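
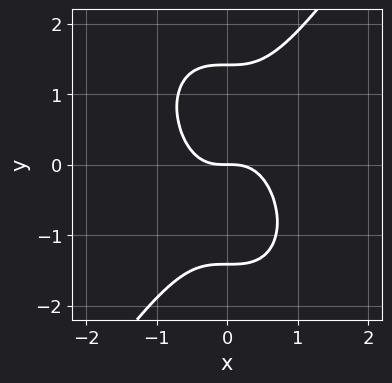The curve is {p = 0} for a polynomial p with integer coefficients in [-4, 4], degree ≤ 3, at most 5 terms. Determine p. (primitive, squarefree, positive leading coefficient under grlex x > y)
3*x^3 - y^3 + 2*y

(a) deg p = 3. The shape is more complex than any degree-2 curve.
(b) Reading off the gridlines: it crosses the y-axis at the gridline y = 0; it crosses the x-axis at the gridline x = 0.
(c) Solving for integer coefficients yields p as stated.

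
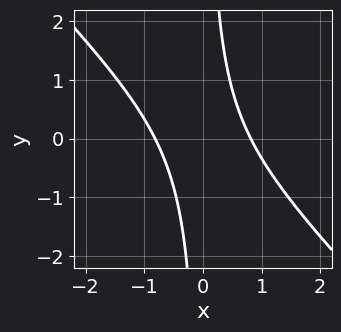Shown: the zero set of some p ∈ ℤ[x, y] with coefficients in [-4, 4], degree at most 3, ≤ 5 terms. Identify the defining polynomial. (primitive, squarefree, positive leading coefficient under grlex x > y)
3*x^2 + 3*x*y - 2

First, degree: no degree-1 curve has this shape, so deg p = 2.
Next, checking where it meets the axes: it misses every integer gridline on the y-axis.
Finally, matching integer coefficients to the picture gives p.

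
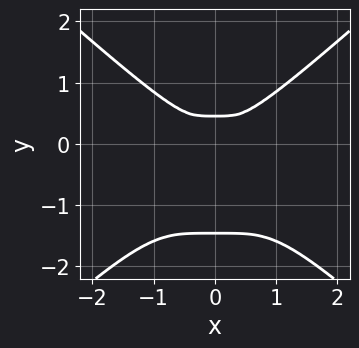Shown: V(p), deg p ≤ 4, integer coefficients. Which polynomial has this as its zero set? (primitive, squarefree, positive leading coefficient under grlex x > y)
2*x^4 - 3*y^4 - 3*y^3 + 2*y^2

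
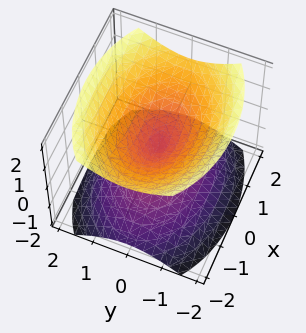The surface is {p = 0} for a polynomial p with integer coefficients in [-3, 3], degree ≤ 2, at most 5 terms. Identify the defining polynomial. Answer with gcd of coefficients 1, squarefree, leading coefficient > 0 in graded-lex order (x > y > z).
x^2 + 2*y^2 - 2*z^2

First, there are 2 components. Treating them together as one polynomial.
Then, degree: two nappes meeting at a single point; a quadric, so deg p = 2.
Next, symmetries: the y ↦ −y reflection is a symmetry, so y appears only in even powers; it's symmetric under x → −x, forcing even powers of x; the z ↦ −z reflection is a symmetry, so z appears only in even powers.
Next, reading off the gridlines: one z-axis crossing is at z = 0; it meets the x-axis at x = 0 (among the integer gridlines); it meets the y-axis at y = 0 (among the integer gridlines).
Finally, these observations pin down the coefficients.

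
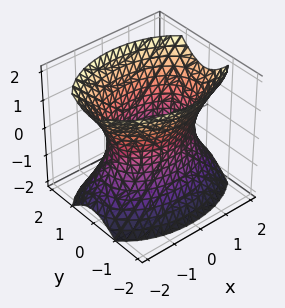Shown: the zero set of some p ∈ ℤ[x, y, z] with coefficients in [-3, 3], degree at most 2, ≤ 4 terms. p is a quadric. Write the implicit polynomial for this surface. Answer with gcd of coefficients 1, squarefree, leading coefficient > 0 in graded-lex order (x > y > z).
x^2 + 2*y^2 - z^2 - 2

First, the degree is 2 — an hourglass — one-sheet hyperboloid; a quadric.
Next, symmetries: mirror symmetry y ↦ −y ⇒ only even powers of y; it's symmetric under x → −x, forcing even powers of x; the z ↦ −z reflection is a symmetry, so z appears only in even powers.
Next, reading off the gridlines: it misses every integer gridline on the z-axis; among the integer gridlines, it crosses the y-axis at y ∈ {-1, 1}.
Finally, fitting integer coefficients to these (and the overall shape) gives p.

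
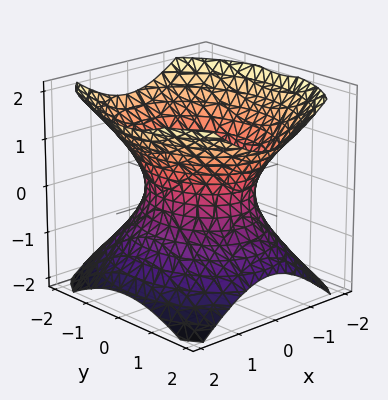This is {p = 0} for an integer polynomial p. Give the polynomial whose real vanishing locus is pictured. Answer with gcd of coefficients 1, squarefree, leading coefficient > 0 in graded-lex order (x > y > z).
3*x^2 + 2*y^2 - 3*z^2 - 3

First, deg p = 2. One connected sheet with a waist; a quadric.
Next, symmetries: it's symmetric under x → −x, forcing even powers of x; mirror symmetry y ↦ −y ⇒ only even powers of y; mirror symmetry z ↦ −z ⇒ only even powers of z.
Next, against the integer gridlines: the surface avoids every integer z-axis point in the box; among the integer gridlines, it crosses the x-axis at x ∈ {-1, 1}.
Finally, putting this together gives p.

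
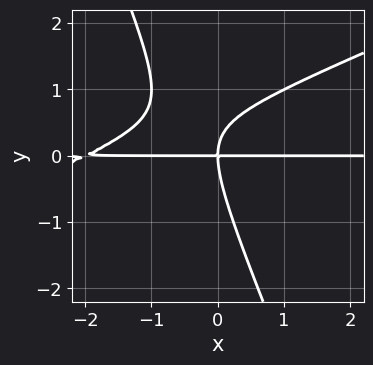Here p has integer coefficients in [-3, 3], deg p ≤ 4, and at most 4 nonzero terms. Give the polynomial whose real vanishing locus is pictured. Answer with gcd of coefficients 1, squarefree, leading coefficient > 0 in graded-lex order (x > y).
x^2*y - 2*x*y^2 - y^3 + 2*x*y

First, deg p = 3.
Next, against the integer gridlines: it meets the y-axis at y = 0 (among the integer gridlines); the visible x-axis segment lies entirely on the curve.
Finally, matching integer coefficients to the picture gives p.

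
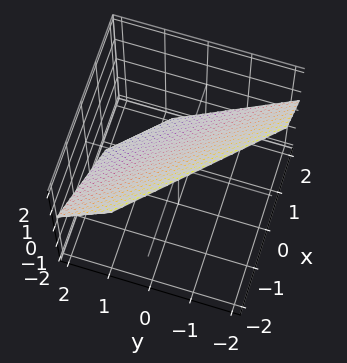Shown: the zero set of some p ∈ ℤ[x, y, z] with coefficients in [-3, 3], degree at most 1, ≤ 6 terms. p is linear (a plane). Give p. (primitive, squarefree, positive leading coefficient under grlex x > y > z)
3*x + 3*y + 3*z - 2

(a) The degree is 1 — every cross-section is a straight line — this is a plane.
(b) Solving for integer coefficients yields p as stated.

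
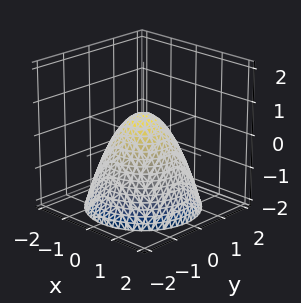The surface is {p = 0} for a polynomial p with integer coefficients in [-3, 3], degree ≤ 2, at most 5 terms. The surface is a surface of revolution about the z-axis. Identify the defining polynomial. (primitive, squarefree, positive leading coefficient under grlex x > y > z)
The degree is 2 — no degree-1 surface has this shape.
By symmetry, the z-axis is an axis of rotation, so x and y enter only as x² + y².
From the axis intercepts and sections: a circular section at z = 0 has radius between 0 and 1.
Together with the visible shape, these determine p as stated.

3*x^2 + 3*y^2 + 3*z - 2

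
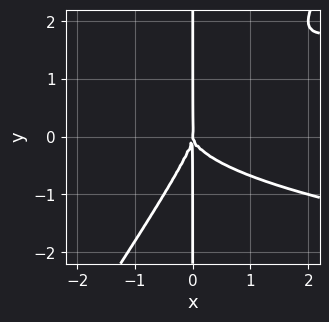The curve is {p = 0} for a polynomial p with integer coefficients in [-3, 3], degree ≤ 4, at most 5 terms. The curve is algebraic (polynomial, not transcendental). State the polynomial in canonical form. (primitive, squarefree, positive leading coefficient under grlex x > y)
First, the degree is 4 — no degree-3 curve has this shape.
Next, observable constraints: the visible y-axis segment lies entirely on the curve; it crosses the x-axis at the gridline x = 0.
Finally, matching integer coefficients to the picture gives p.

3*x^2*y^2 - 2*x*y^3 - 2*x^3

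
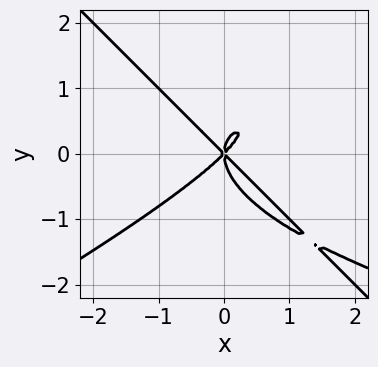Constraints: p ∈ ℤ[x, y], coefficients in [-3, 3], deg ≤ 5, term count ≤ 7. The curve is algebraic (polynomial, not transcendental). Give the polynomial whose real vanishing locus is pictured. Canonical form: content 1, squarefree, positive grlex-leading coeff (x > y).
x^2*y^2 - x*y^3 - 2*y^4 - 2*x^3 + 2*x*y^2

First, deg p = 4. No degree-3 curve has this shape.
Next, against the integer gridlines: it meets the x-axis at x = 0 (among the integer gridlines); it meets the y-axis at y = 0 (among the integer gridlines).
Finally, the integer polynomial consistent with all of this is the stated p.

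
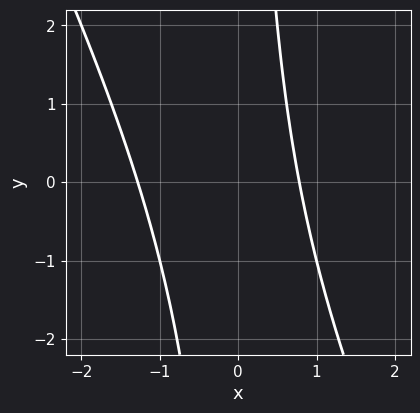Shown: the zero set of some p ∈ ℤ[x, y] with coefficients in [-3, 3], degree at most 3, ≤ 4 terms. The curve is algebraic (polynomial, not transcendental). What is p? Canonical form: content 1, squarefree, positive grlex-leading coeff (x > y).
First, degree: no degree-1 curve has this shape, so deg p = 2.
Then, observable constraints: the curve avoids every integer y-axis point in the box.
Finally, these observations pin down the coefficients.

2*x^2 + x*y + x - 2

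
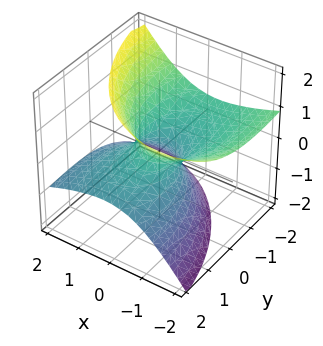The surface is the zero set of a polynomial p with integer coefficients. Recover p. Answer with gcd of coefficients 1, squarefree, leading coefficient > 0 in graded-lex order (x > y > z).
2*x^2 + 3*x*z + y^2 + 3*y*z - 3*z^2 - 1

Degree: a generic line meets the surface in up to 2 points, so deg p = 2.
Against the integer gridlines: it misses every integer gridline on the z-axis; the y-axis gridline crossings are at y ∈ {-1, 1}.
Together with the visible shape, these determine p as stated.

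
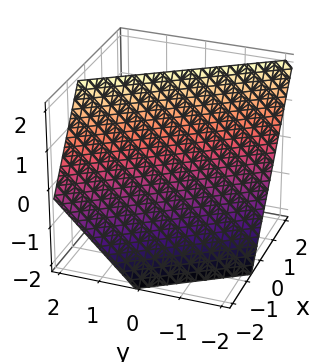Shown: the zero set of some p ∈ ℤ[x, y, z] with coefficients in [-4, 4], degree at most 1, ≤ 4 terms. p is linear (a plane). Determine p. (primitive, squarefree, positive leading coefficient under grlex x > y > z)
(a) deg p = 1. Every cross-section is a straight line — this is a plane.
(b) Reading off the gridlines: it crosses the z-axis at the gridline z = 1; it crosses the y-axis at the gridline y = -1.
(c) Matching integer coefficients to the picture gives p.

3*x + 2*y - 2*z + 2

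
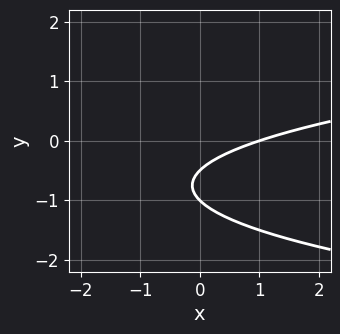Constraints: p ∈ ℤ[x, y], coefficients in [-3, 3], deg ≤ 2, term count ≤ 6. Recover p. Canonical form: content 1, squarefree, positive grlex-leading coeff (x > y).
2*y^2 - x + 3*y + 1

First, the degree is 2 — the shape is more complex than any degree-1 curve.
Next, reading off the gridlines: it crosses the y-axis at the gridline y = -1; it meets the x-axis at x = 1 (among the integer gridlines).
Finally, matching integer coefficients to the picture gives p.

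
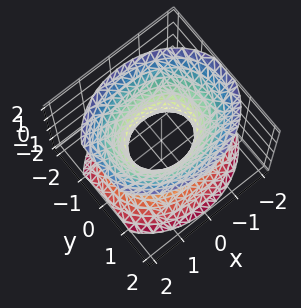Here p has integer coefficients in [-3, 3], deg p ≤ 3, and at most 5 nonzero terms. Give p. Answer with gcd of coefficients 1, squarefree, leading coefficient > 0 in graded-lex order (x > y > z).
First, deg p = 2. An hourglass — one-sheet hyperboloid; a quadric.
Then, symmetries: it's symmetric under z → −z, forcing even powers of z; mirror symmetry y ↦ −y ⇒ only even powers of y; mirror symmetry x ↦ −x ⇒ only even powers of x.
Then, against the integer gridlines: it misses every integer gridline on the z-axis; the x-axis gridline crossings are at x ∈ {-1, 1}.
Finally, solving for integer coefficients yields p as stated.

2*x^2 + 3*y^2 - 2*z^2 - 2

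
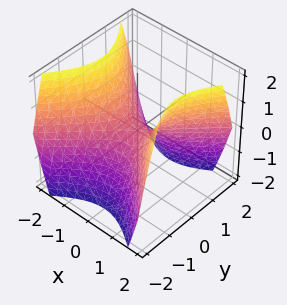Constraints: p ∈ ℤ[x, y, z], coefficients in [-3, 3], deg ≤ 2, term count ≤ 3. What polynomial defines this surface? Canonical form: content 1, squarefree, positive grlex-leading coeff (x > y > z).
The degree is 2 — a hyperbolic paraboloid; a quadric.
Symmetries: the x ↦ −x reflection is a symmetry, so x appears only in even powers; mirror symmetry y ↦ −y ⇒ only even powers of y.
Checking where it meets the axes: it meets the y-axis at y = 0 (among the integer gridlines); one x-axis crossing is at x = 0.
Matching integer coefficients to the picture gives p.

x^2 - y^2 - z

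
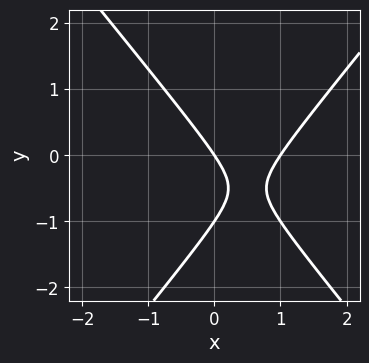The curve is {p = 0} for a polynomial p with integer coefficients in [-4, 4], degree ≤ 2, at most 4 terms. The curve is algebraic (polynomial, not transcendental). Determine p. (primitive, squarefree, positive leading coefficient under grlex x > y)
First, deg p = 2. The shape is more complex than any degree-1 curve.
Next, against the integer gridlines: among the integer gridlines, it crosses the x-axis at x ∈ {0, 1}; the y-axis gridline crossings are at y ∈ {-1, 0}.
Finally, solving for integer coefficients yields p as stated.

3*x^2 - 2*y^2 - 3*x - 2*y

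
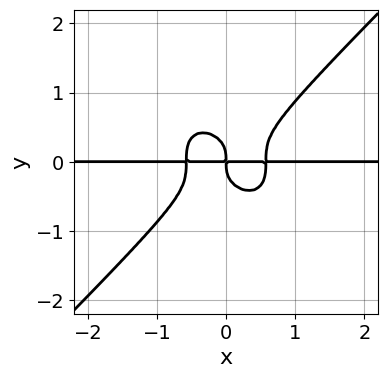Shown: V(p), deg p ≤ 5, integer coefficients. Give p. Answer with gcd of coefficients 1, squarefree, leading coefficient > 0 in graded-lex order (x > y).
deg p = 4.
Checking where it meets the axes: the visible x-axis segment lies entirely on the curve.
Putting this together gives p.

3*x^3*y - 3*y^4 - x*y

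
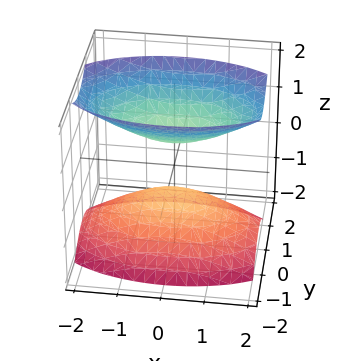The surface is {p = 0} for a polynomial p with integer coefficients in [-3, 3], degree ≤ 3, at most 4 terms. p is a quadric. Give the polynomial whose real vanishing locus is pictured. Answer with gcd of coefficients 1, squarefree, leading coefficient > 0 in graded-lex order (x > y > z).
x^2 + 3*y^2 - 2*z^2 + 1

1. There are 2 components.
2. The degree is 2 — two separate bowl-shaped sheets opening away from each other; a quadric.
3. Symmetries: it's symmetric under y → −y, forcing even powers of y; the z ↦ −z reflection is a symmetry, so z appears only in even powers; the x ↦ −x reflection is a symmetry, so x appears only in even powers.
4. From the visible intercepts: no x-intercept at any integer in the box; no y-intercept at any integer in the box.
5. The integer polynomial consistent with all of this is the stated p.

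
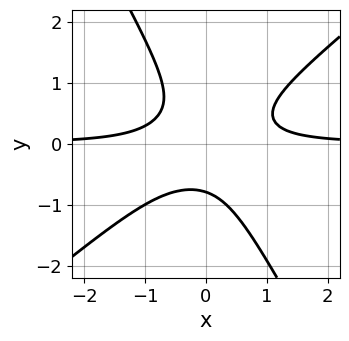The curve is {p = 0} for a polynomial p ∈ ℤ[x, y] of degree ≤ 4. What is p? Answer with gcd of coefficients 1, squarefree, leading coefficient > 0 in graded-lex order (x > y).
First, degree: the shape is more complex than any degree-2 curve, so deg p = 3.
Next, checking where it meets the axes: it misses every integer gridline on the x-axis.
Finally, assembling these constraints gives the stated polynomial.

3*x^2*y - 2*x*y^2 - 2*y^3 - 1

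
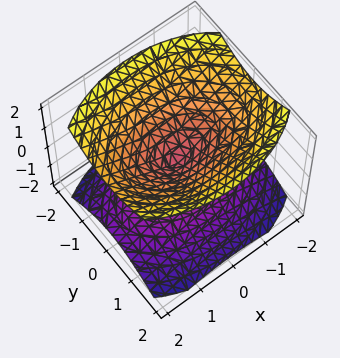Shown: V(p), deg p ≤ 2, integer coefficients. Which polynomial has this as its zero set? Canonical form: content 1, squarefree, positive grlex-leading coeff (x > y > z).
x^2 + 2*y^2 - 2*z^2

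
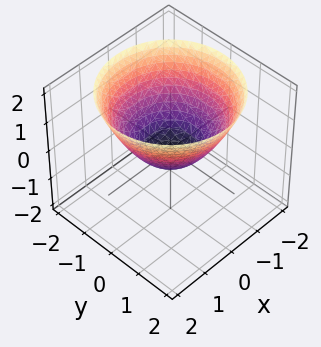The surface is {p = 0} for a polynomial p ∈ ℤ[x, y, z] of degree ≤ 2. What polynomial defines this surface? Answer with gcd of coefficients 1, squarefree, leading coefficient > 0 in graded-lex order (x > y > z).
1. Degree: the shape is more complex than any degree-1 surface, so deg p = 2.
2. Symmetries: rotational symmetry about the z-axis ⇒ p depends on x, y only through x² + y².
3. From the axis intercepts and sections: a circular section at z = 1 has radius between 1 and 2.
4. Matching integer coefficients to the picture gives p.

2*x^2 + 2*y^2 - 3*z - 1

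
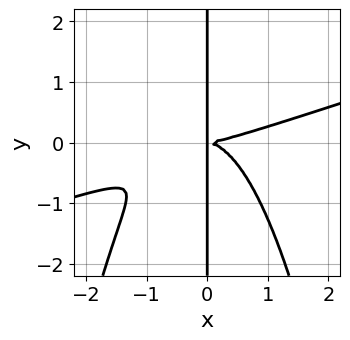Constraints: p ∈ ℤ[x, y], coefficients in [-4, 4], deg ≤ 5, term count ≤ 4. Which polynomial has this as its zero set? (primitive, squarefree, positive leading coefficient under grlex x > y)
x^4 - 3*x^3*y - 3*x*y^2

First, deg p = 4. A generic line meets the curve in up to 4 points.
Next, from the visible intercepts: the visible y-axis segment lies entirely on the curve.
Finally, fitting integer coefficients to these (and the overall shape) gives p.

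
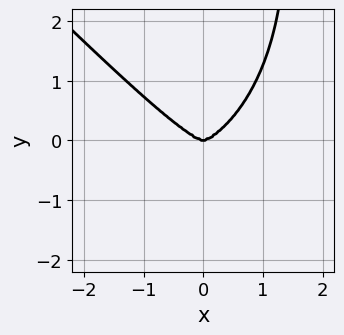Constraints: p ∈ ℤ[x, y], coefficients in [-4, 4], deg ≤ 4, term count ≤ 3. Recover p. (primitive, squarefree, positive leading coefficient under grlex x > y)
(a) The degree is 4 — no degree-3 curve has this shape.
(b) Checking where it meets the axes: one x-axis crossing is at x = 0; one y-axis crossing is at y = 0.
(c) The integer polynomial consistent with all of this is the stated p.

2*x^4 + 2*x*y^3 - 3*y^3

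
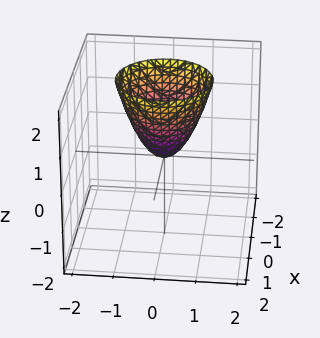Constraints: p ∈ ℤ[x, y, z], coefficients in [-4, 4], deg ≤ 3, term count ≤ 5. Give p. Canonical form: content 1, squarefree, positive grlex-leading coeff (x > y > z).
deg p = 2.
Symmetries: every cross-section ⟂ z is a circle, so x, y appear only via x² + y².
From the visible intercepts: it meets the x-axis at x = 0 (among the integer gridlines); a circular section at z = 1 has radius between 0 and 1; it crosses the y-axis at the gridline y = 0; one z-axis crossing is at z = 0.
Matching integer coefficients to the picture gives p.

3*x^2 + 3*y^2 - 2*z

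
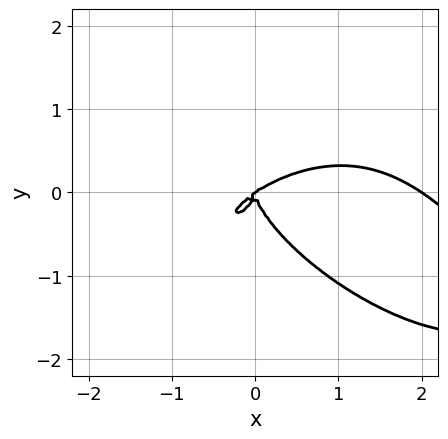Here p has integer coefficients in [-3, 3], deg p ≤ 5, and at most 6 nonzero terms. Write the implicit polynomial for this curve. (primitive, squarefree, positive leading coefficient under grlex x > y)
x^4 + 3*y^4 - 2*x^3 + 3*x^2*y

1. The degree is 4 — no degree-3 curve has this shape.
2. From the axis intercepts and sections: one y-axis crossing is at y = 0; among the integer gridlines, it crosses the x-axis at x ∈ {0, 2}.
3. Putting this together gives p.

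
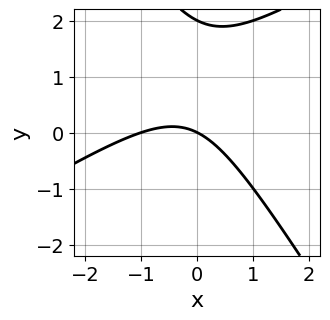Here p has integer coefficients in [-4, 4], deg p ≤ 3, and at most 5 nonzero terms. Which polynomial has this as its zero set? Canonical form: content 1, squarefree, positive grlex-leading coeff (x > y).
x^2 - x*y - y^2 + x + 2*y

1. deg p = 2. No degree-1 curve has this shape.
2. Reading off the gridlines: among the integer gridlines, it crosses the y-axis at y ∈ {0, 2}; among the integer gridlines, it crosses the x-axis at x ∈ {-1, 0}.
3. The integer polynomial consistent with all of this is the stated p.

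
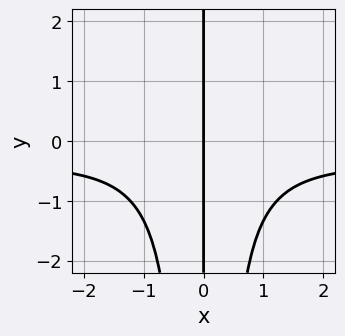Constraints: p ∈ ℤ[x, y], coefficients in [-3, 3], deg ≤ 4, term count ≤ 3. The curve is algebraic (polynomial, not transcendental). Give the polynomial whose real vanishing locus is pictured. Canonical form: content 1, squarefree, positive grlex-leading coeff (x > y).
3*x^3*y + x^3 + 3*x

(a) Degree: a generic line meets the curve in up to 4 points, so deg p = 4.
(b) From the axis intercepts and sections: one x-axis crossing is at x = 0; the visible y-axis segment lies entirely on the curve.
(c) Assembling these constraints gives the stated polynomial.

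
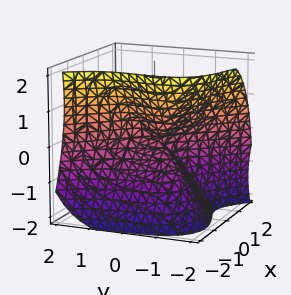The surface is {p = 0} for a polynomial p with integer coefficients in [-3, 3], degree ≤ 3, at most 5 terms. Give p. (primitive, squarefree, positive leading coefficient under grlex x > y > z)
3*x^3 + 2*y^3 + 3*x*z - y*z + 3*z^2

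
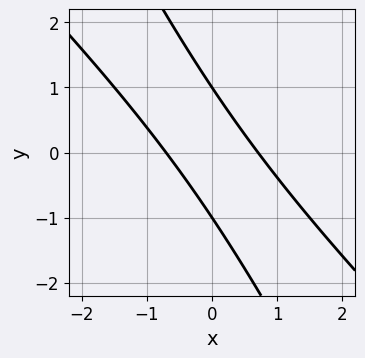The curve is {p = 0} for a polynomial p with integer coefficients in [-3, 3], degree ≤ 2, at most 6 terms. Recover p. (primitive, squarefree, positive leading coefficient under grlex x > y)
2*x^2 + 3*x*y + y^2 - 1

First, the degree is 2 — no degree-1 curve has this shape.
Next, reading off the gridlines: the y-axis gridline crossings are at y ∈ {-1, 1}.
Finally, together with the visible shape, these determine p as stated.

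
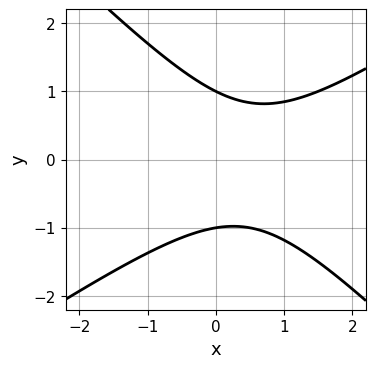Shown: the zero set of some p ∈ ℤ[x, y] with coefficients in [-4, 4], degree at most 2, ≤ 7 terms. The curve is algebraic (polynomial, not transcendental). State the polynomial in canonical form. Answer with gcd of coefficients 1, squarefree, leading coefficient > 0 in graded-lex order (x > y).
2*x^2 - x*y - 3*y^2 - 2*x + 3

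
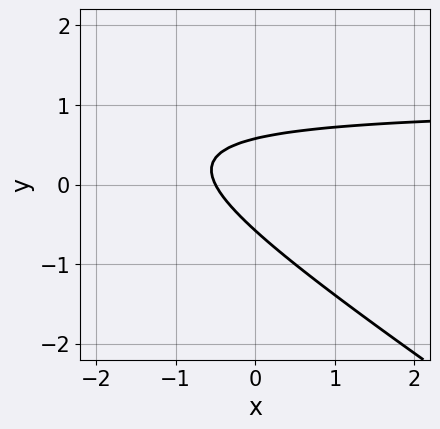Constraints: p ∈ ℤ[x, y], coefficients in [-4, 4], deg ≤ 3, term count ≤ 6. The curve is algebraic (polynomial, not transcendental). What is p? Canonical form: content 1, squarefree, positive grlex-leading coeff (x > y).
2*x*y + 3*y^2 - 2*x - 1

1. deg p = 2. A generic line meets the curve in up to 2 points.
2. Putting this together gives p.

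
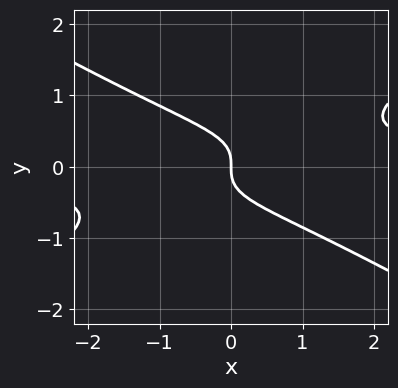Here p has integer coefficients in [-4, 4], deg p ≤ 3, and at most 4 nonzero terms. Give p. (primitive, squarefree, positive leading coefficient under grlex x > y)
1. Degree: the shape is more complex than any degree-2 curve, so deg p = 3.
2. From the visible intercepts: it meets the x-axis at x = 0 (among the integer gridlines); it crosses the y-axis at the gridline y = 0.
3. These observations pin down the coefficients.

x^2*y - 3*y^3 - x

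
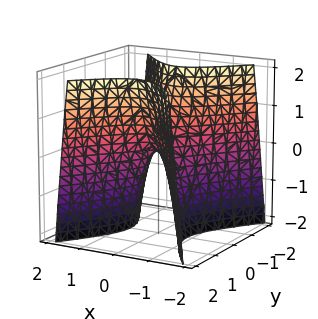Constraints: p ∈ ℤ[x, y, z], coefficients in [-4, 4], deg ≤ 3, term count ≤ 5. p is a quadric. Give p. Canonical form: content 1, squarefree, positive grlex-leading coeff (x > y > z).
Degree: a hyperbolic paraboloid; a quadric, so deg p = 2.
Symmetries: the y ↦ −y reflection is a symmetry, so y appears only in even powers; mirror symmetry x ↦ −x ⇒ only even powers of x.
Against the integer gridlines: one x-axis crossing is at x = 0; it crosses the y-axis at the gridline y = 0.
The integer polynomial consistent with all of this is the stated p.

3*x^2 - 2*y^2 + z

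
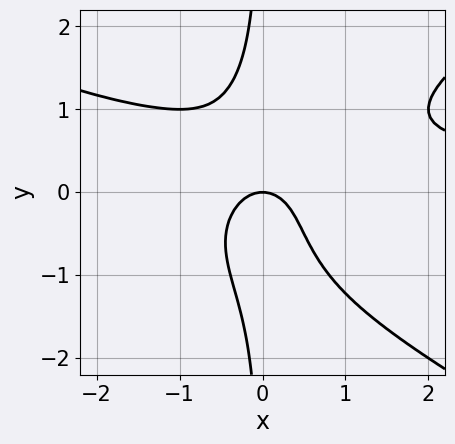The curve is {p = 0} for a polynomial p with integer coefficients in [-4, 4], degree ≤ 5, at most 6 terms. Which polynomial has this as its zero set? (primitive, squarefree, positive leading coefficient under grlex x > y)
First, degree: a generic line meets the curve in up to 4 points, so deg p = 4.
Next, from the visible intercepts: one x-axis crossing is at x = 0; it meets the y-axis at y = 0 (among the integer gridlines).
Finally, the integer polynomial consistent with all of this is the stated p.

x^3*y - 3*x*y^3 + 3*x^2*y - 3*x^2 - 2*y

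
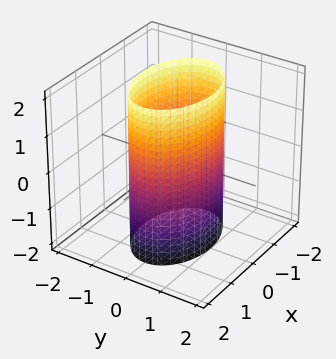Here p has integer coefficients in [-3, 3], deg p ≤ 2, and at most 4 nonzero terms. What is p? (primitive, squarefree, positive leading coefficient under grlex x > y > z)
Degree: constant cross-section along one axis; a quadric, so deg p = 2.
Symmetries: the y ↦ −y reflection is a symmetry, so y appears only in even powers; the z ↦ −z reflection is a symmetry, so z appears only in even powers; it's symmetric under x → −x, forcing even powers of x.
From the visible intercepts: the y-axis gridline crossings are at y ∈ {-1, 1}; it misses every integer gridline on the z-axis.
Assembling these constraints gives the stated polynomial.

x^2 + 2*y^2 - 2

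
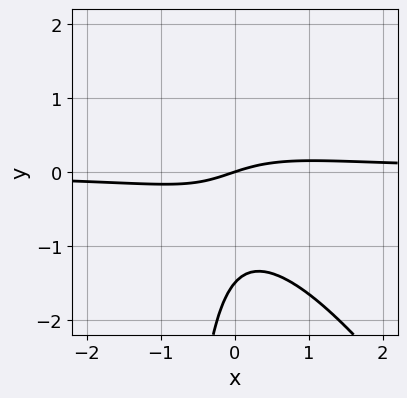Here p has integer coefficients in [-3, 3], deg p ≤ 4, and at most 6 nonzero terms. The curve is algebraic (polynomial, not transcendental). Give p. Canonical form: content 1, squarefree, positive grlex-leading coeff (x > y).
(a) The degree is 3 — a generic line meets the curve in up to 3 points.
(b) Checking where it meets the axes: it meets the x-axis at x = 0 (among the integer gridlines); one y-axis crossing is at y = 0.
(c) Matching integer coefficients to the picture gives p.

3*x^2*y + 2*x*y^2 + 2*y^2 - x + 3*y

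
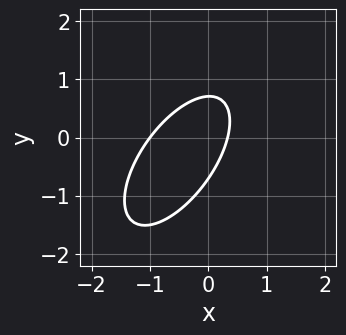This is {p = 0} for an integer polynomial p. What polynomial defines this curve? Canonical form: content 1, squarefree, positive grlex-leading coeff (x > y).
1. deg p = 2.
2. From the visible intercepts: it crosses the x-axis at the gridline x = -1.
3. Assembling these constraints gives the stated polynomial.

3*x^2 - 3*x*y + 2*y^2 + 2*x - 1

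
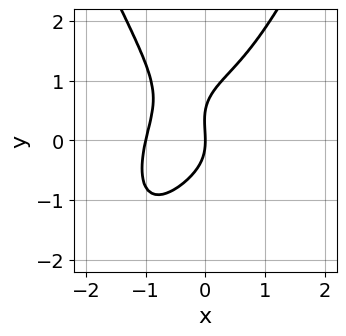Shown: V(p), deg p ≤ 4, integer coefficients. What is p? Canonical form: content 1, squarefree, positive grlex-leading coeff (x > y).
3*x^4 + 2*x^2*y - 2*y^3 + y^2 + 3*x

(a) The degree is 4 — the shape is more complex than any degree-3 curve.
(b) From the axis intercepts and sections: among the integer gridlines, it crosses the x-axis at x ∈ {-1, 0}; one y-axis crossing is at y = 0.
(c) Together with the visible shape, these determine p as stated.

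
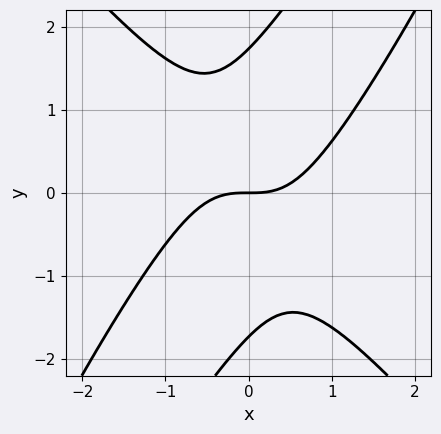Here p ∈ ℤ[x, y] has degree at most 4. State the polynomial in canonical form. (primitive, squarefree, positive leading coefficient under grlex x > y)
3*x^3 - x^2*y - 2*x*y^2 + y^3 - 3*y

First, deg p = 3. A generic line meets the curve in up to 3 points.
Next, reading off the gridlines: it crosses the y-axis at the gridline y = 0; it crosses the x-axis at the gridline x = 0.
Finally, solving for integer coefficients yields p as stated.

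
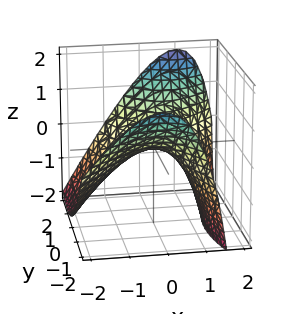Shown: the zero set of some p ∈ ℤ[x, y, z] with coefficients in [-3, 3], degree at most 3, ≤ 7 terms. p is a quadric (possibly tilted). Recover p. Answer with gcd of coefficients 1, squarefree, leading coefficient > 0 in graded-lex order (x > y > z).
Degree: a generic line meets the surface in up to 2 points, so deg p = 2.
From the visible intercepts: it crosses the y-axis at the gridline y = 0; it meets the x-axis at x = 0 (among the integer gridlines); one z-axis crossing is at z = 0.
Putting this together gives p.

2*x^2 - x*y - x*z - y^2 + 3*z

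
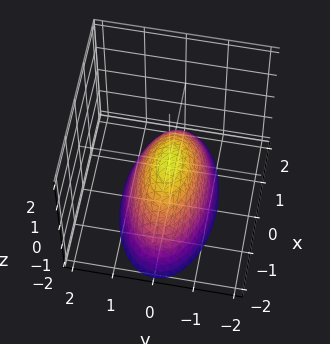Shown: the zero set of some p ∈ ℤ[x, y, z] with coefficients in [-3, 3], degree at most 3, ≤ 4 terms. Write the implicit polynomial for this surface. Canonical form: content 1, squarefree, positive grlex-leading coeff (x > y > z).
x^2 + 3*y^2 + 2*z

First, deg p = 2. A single bowl opening along one axis; a quadric.
Then, symmetries: mirror symmetry x ↦ −x ⇒ only even powers of x; the y ↦ −y reflection is a symmetry, so y appears only in even powers.
Then, checking where it meets the axes: it crosses the z-axis at the gridline z = 0; it meets the y-axis at y = 0 (among the integer gridlines).
Finally, assembling these constraints gives the stated polynomial.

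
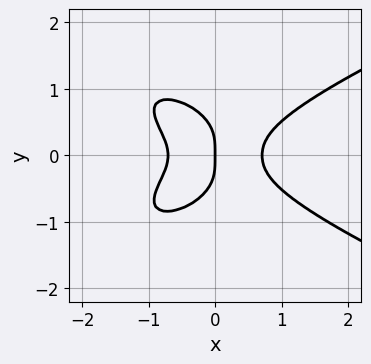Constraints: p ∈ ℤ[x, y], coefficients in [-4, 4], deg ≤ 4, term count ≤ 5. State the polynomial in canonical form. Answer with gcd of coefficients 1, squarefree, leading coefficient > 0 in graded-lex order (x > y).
The degree is 4 — a generic line meets the curve in up to 4 points.
Symmetries: it's symmetric under y → −y, forcing even powers of y.
Observable constraints: it crosses the x-axis at the gridline x = 0; it meets the y-axis at y = 0 (among the integer gridlines).
These observations pin down the coefficients.

3*y^4 - 2*x^3 + 3*x*y^2 + x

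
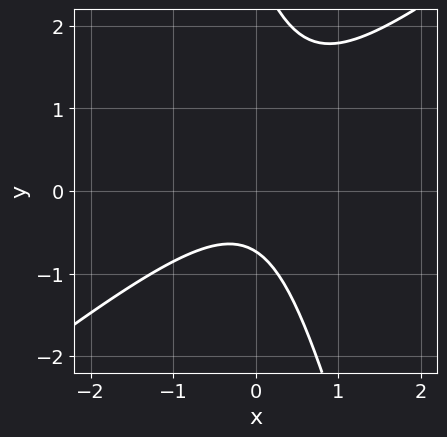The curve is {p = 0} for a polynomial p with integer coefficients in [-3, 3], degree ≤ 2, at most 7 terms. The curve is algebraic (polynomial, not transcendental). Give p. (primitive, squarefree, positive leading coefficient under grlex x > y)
1. The degree is 2 — a generic line meets the curve in up to 2 points.
2. From the axis intercepts and sections: it misses every integer gridline on the x-axis.
3. These observations pin down the coefficients.

3*x^2 - 3*x*y - y^2 + 2*y + 2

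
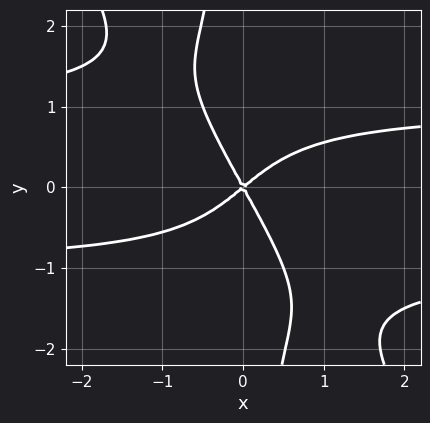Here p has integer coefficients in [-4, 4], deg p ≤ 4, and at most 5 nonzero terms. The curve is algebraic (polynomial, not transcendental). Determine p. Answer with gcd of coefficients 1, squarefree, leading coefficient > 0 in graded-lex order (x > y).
3*x^2*y^2 + 2*x*y^3 - 3*x^2 + 2*x*y + 2*y^2

The degree is 4 — no degree-3 curve has this shape.
Observable constraints: one y-axis crossing is at y = 0; it meets the x-axis at x = 0 (among the integer gridlines).
Solving for integer coefficients yields p as stated.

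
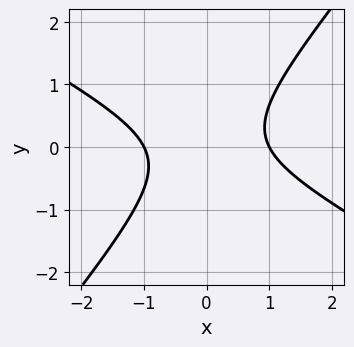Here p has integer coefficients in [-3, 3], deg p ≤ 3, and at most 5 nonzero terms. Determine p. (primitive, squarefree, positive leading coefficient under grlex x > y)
First, deg p = 2.
Next, from the visible intercepts: no y-intercept at any integer in the box; among the integer gridlines, it crosses the x-axis at x ∈ {-1, 1}.
Finally, assembling these constraints gives the stated polynomial.

2*x^2 + 2*x*y - 3*y^2 - 2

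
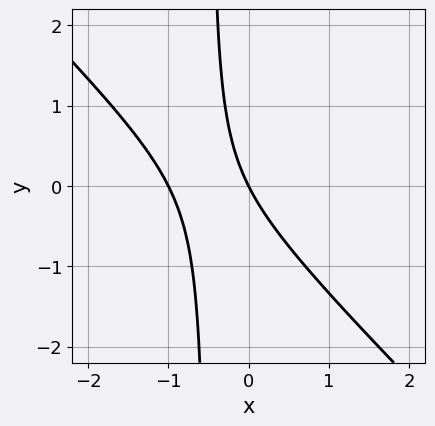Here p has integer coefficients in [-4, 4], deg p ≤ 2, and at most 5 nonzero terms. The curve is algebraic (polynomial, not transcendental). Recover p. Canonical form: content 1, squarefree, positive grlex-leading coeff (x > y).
2*x^2 + 2*x*y + 2*x + y

Degree: no degree-1 curve has this shape, so deg p = 2.
Reading off the gridlines: it crosses the y-axis at the gridline y = 0; the x-axis gridline crossings are at x ∈ {-1, 0}.
Assembling these constraints gives the stated polynomial.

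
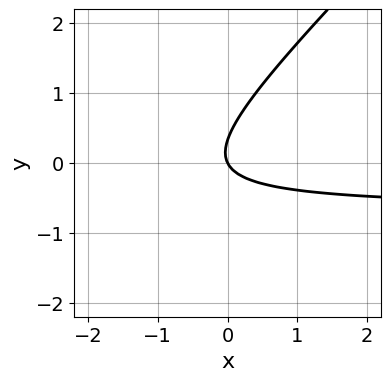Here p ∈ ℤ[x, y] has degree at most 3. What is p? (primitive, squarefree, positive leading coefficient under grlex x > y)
Degree: a generic line meets the curve in up to 2 points, so deg p = 2.
From the axis intercepts and sections: it crosses the x-axis at the gridline x = 0; it meets the y-axis at y = 0 (among the integer gridlines).
Together with the visible shape, these determine p as stated.

3*x*y - 3*y^2 + 2*x + y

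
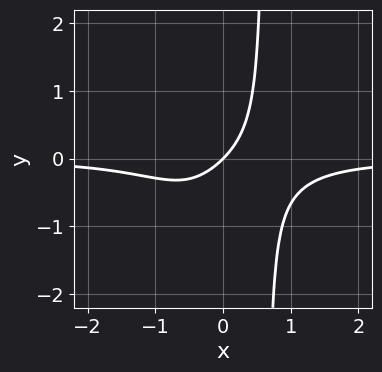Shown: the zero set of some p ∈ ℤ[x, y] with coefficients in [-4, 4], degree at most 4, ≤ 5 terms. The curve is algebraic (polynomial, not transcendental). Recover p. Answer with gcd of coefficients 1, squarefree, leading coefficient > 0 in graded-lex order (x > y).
3*x^3*y + 2*x*y + 2*x - 2*y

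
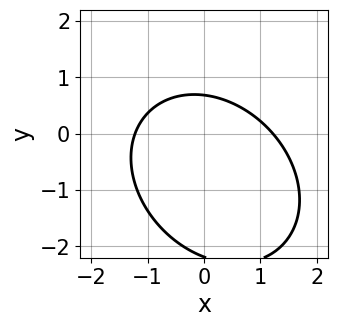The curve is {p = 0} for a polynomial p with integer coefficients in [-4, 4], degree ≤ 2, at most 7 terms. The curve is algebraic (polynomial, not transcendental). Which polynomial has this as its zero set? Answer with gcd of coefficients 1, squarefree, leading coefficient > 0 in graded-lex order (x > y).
1. deg p = 2. A generic line meets the curve in up to 2 points.
2. Matching integer coefficients to the picture gives p.

2*x^2 + x*y + 2*y^2 + 3*y - 3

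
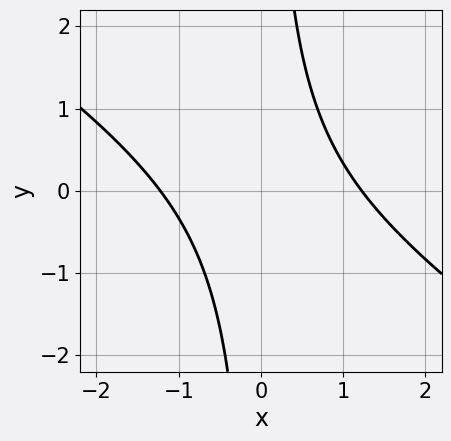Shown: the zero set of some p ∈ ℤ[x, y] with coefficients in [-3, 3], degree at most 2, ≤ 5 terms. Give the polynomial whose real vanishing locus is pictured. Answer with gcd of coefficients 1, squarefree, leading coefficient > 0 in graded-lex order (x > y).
2*x^2 + 3*x*y - 3

1. The degree is 2 — the shape is more complex than any degree-1 curve.
2. Reading off the gridlines: the curve avoids every integer y-axis point in the box.
3. The integer polynomial consistent with all of this is the stated p.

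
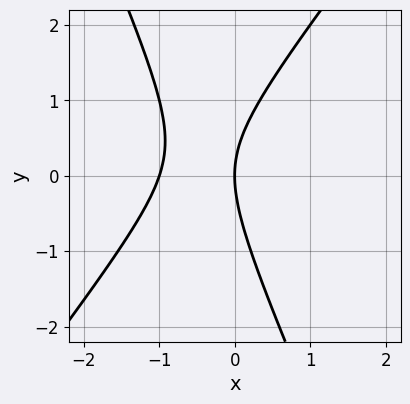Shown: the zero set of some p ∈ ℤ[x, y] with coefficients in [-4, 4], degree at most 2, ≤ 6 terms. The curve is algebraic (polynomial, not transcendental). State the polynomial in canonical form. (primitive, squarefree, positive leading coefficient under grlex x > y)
3*x^2 - x*y - y^2 + 3*x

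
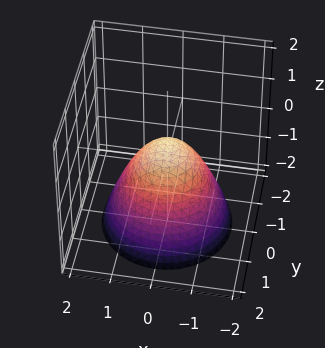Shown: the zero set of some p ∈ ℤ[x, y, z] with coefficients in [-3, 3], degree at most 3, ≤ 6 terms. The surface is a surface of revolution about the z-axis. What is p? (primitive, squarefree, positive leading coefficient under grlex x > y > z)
1. deg p = 2.
2. Symmetry: every cross-section ⟂ z is a circle, so x, y appear only via x² + y².
3. Reading off the gridlines: a circular section at z = -2 has radius between 1 and 2.
4. Together with the visible shape, these determine p as stated.

2*x^2 + 2*y^2 + 2*z - 1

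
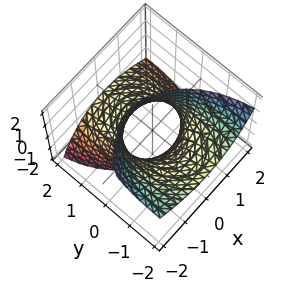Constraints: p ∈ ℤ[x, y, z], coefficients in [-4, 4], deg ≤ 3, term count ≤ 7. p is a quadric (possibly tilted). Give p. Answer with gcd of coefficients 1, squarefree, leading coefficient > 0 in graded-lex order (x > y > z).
2*x^2 + x*z + y^2 + 3*y*z - 2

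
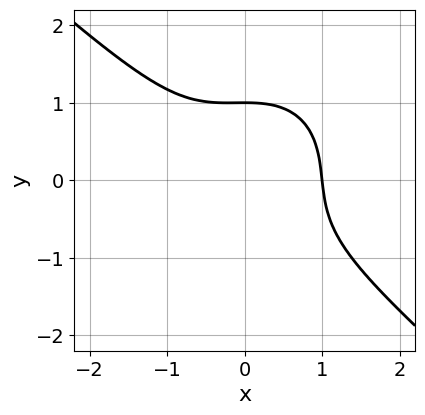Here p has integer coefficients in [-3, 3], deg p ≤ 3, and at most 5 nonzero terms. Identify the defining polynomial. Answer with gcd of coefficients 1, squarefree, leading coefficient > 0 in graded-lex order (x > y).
3*x^3 + x^2*y + 3*y^3 - 3

First, the degree is 3 — no degree-2 curve has this shape.
Then, from the visible intercepts: one x-axis crossing is at x = 1; it meets the y-axis at y = 1 (among the integer gridlines).
Finally, matching integer coefficients to the picture gives p.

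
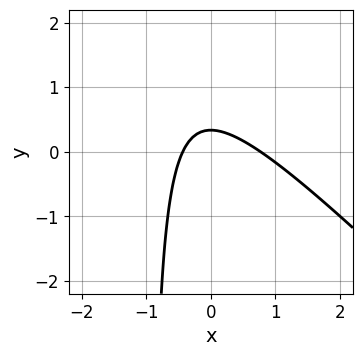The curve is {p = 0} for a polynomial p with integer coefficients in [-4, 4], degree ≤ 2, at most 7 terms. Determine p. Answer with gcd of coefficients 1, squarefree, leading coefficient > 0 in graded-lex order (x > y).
3*x^2 + 3*x*y - x + 3*y - 1

Degree: a generic line meets the curve in up to 2 points, so deg p = 2.
The integer polynomial consistent with all of this is the stated p.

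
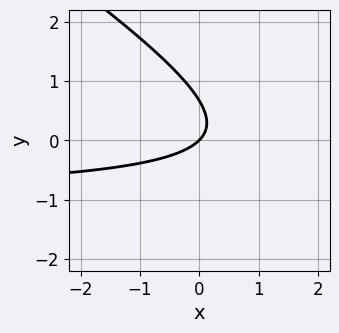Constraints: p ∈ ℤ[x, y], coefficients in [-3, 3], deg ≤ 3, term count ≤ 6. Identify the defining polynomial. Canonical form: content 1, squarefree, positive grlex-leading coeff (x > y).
2*x*y + 3*y^2 + 2*x - 2*y

(a) deg p = 2.
(b) From the axis intercepts and sections: it crosses the y-axis at the gridline y = 0; it meets the x-axis at x = 0 (among the integer gridlines).
(c) Putting this together gives p.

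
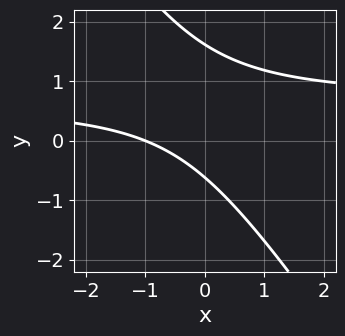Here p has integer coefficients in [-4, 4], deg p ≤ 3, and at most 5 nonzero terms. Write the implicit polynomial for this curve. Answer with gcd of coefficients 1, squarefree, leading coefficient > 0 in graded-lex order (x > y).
(a) deg p = 2. No degree-1 curve has this shape.
(b) From the axis intercepts and sections: it meets the x-axis at x = -1 (among the integer gridlines).
(c) Solving for integer coefficients yields p as stated.

3*x*y + 2*y^2 - 2*x - 2*y - 2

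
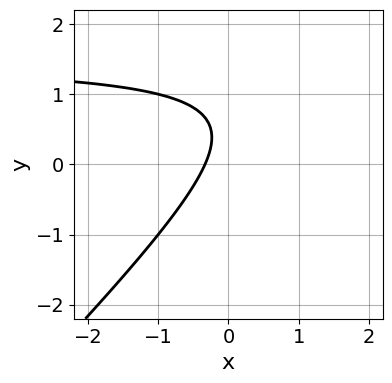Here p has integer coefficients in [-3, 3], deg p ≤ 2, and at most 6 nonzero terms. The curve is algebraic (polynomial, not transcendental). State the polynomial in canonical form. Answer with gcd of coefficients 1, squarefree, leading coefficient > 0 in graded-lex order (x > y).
The degree is 2 — no degree-1 curve has this shape.
From the axis intercepts and sections: it misses every integer gridline on the y-axis.
Matching integer coefficients to the picture gives p.

2*x*y - 2*y^2 - 3*x + 2*y - 1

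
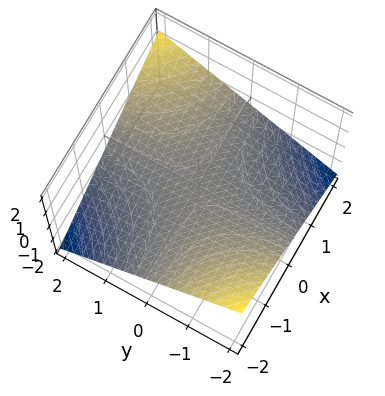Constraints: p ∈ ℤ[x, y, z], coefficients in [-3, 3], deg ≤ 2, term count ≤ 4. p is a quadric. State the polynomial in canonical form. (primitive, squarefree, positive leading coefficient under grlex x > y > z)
Degree: a hyperbolic paraboloid; a quadric, so deg p = 2.
From the visible intercepts: every point of the x-axis in the box is on the surface; every point of the y-axis in the box is on the surface.
Matching integer coefficients to the picture gives p.

x*y - 3*z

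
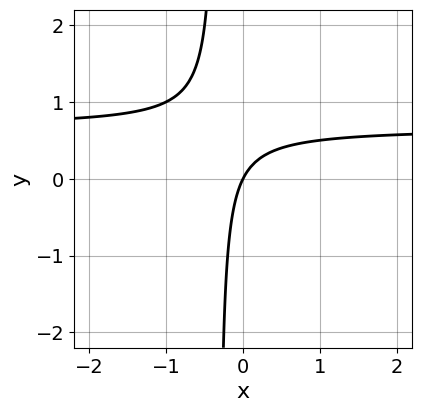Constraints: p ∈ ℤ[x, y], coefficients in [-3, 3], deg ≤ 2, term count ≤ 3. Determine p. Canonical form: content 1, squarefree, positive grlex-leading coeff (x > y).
First, the degree is 2 — no degree-1 curve has this shape.
Then, from the visible intercepts: it crosses the x-axis at the gridline x = 0; it meets the y-axis at y = 0 (among the integer gridlines).
Finally, fitting integer coefficients to these (and the overall shape) gives p.

3*x*y - 2*x + y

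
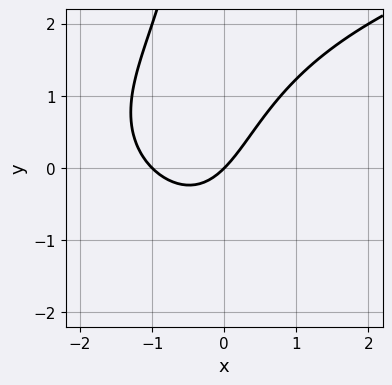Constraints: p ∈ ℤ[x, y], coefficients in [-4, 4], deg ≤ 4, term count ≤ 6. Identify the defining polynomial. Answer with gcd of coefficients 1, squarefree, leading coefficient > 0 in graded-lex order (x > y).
x*y^2 - 2*x^2 - 2*x + 2*y

1. Degree: no degree-2 curve has this shape, so deg p = 3.
2. Observable constraints: it crosses the y-axis at the gridline y = 0; the x-axis gridline crossings are at x ∈ {-1, 0}.
3. Putting this together gives p.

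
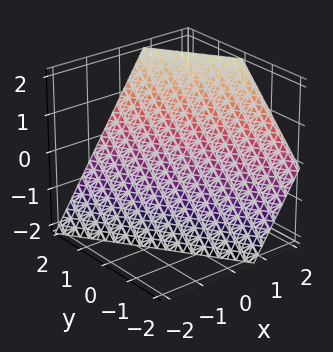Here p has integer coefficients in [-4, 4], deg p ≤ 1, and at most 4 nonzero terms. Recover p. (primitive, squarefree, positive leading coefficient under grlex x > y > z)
3*x + 2*y - 2*z - 2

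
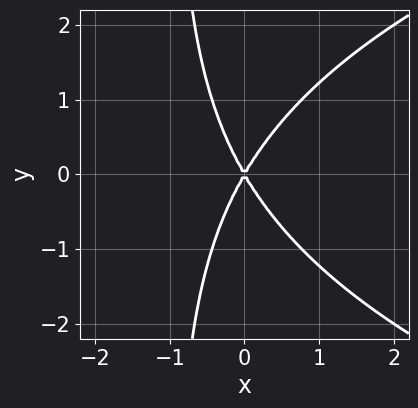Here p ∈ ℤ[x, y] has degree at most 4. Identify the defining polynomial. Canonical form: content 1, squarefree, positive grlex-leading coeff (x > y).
First, deg p = 3. A generic line meets the curve in up to 3 points.
Then, symmetries: the y ↦ −y reflection is a symmetry, so y appears only in even powers.
Next, from the axis intercepts and sections: one y-axis crossing is at y = 0; it meets the x-axis at x = 0 (among the integer gridlines).
Finally, matching integer coefficients to the picture gives p.

x*y^2 - 3*x^2 + y^2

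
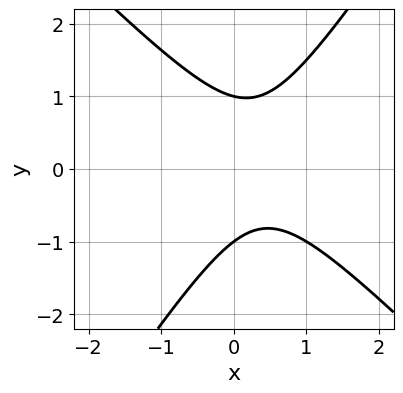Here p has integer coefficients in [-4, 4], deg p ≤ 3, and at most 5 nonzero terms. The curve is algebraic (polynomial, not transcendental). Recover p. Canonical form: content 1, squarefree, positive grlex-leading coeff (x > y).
1. deg p = 2. The shape is more complex than any degree-1 curve.
2. Checking where it meets the axes: no x-intercept at any integer in the box; the y-axis gridline crossings are at y ∈ {-1, 1}.
3. Matching integer coefficients to the picture gives p.

3*x^2 + x*y - 2*y^2 - 2*x + 2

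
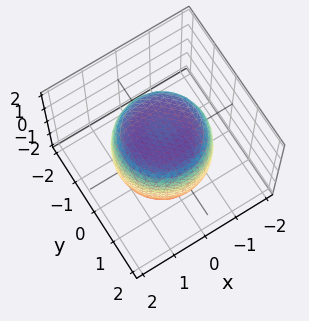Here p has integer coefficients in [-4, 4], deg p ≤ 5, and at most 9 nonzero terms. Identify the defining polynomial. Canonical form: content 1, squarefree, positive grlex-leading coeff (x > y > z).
2*x^4 + 4*x^2*y^2 + 2*y^4 - 2*x^2 - 2*y^2 + 2*z^2 - 3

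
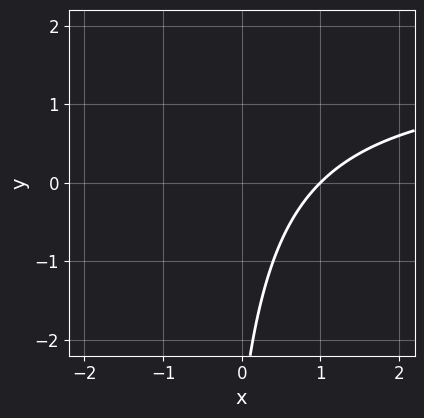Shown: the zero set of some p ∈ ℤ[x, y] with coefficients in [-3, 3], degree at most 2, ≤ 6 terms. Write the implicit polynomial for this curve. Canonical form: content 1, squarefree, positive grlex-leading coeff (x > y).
Degree: a generic line meets the curve in up to 2 points, so deg p = 2.
Against the integer gridlines: it misses every integer gridline on the y-axis; it meets the x-axis at x = 1 (among the integer gridlines).
Fitting integer coefficients to these (and the overall shape) gives p.

2*x*y - 3*x + y + 3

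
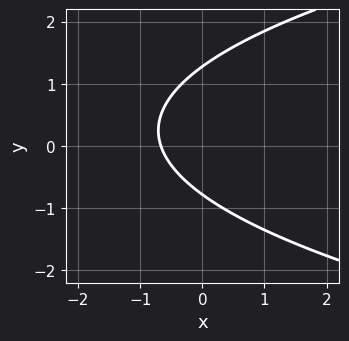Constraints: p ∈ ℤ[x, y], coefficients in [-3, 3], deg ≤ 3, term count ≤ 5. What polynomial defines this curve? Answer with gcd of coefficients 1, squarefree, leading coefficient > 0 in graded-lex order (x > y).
2*y^2 - 3*x - y - 2

(a) Degree: a generic line meets the curve in up to 2 points, so deg p = 2.
(b) The integer polynomial consistent with all of this is the stated p.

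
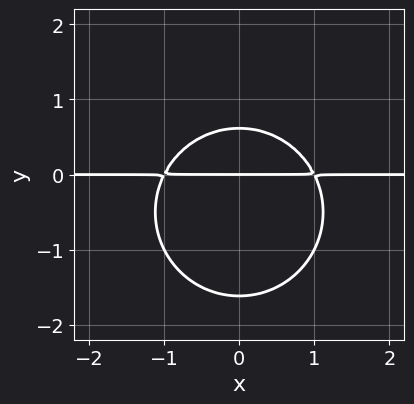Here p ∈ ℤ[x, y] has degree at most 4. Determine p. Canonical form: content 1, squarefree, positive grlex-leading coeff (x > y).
First, deg p = 3.
Then, symmetries: mirror symmetry x ↦ −x ⇒ only even powers of x.
Next, observable constraints: it crosses the y-axis at the gridline y = 0; every point of the x-axis in the box is on the curve.
Finally, fitting integer coefficients to these (and the overall shape) gives p.

x^2*y + y^3 + y^2 - y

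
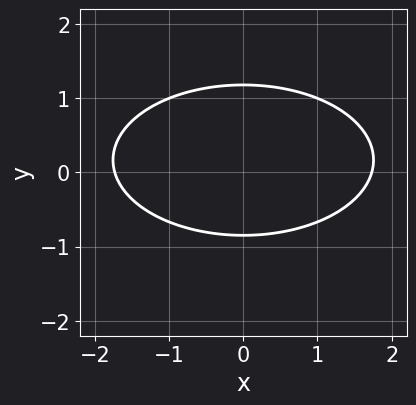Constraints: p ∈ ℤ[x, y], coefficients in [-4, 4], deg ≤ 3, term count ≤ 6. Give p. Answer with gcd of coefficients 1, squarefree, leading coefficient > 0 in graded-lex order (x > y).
x^2 + 3*y^2 - y - 3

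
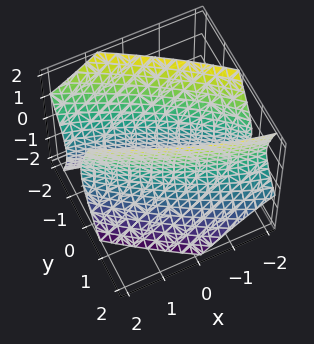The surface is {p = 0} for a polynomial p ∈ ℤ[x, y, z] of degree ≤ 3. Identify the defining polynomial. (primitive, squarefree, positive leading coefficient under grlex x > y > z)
x^2 + 3*x*y + 3*y^2 + y*z - z^2 - 2

1. I count 2 distinct pieces. Treating them together as one polynomial.
2. deg p = 2. The shape is more complex than any degree-1 surface.
3. From the visible intercepts: the surface avoids every integer z-axis point in the box.
4. Assembling these constraints gives the stated polynomial.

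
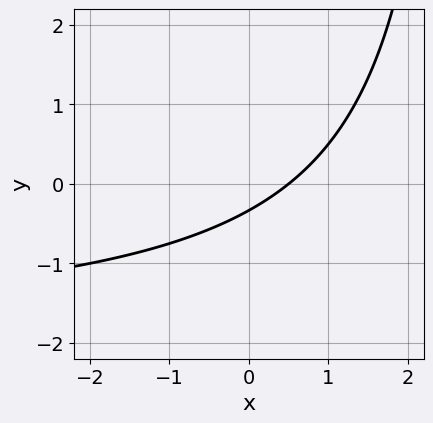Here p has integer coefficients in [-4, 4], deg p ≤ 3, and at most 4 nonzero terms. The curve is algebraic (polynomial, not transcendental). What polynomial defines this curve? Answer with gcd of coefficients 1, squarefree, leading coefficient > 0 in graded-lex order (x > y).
x*y + 2*x - 3*y - 1

1. Degree: the shape is more complex than any degree-1 curve, so deg p = 2.
2. Solving for integer coefficients yields p as stated.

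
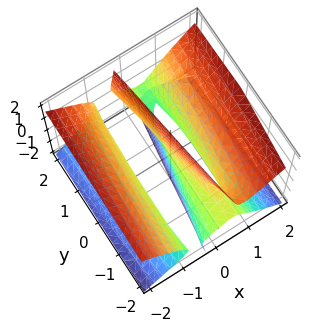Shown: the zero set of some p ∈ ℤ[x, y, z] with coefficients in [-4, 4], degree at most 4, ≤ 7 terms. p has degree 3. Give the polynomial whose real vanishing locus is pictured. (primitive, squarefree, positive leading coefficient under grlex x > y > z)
3*x^3 - 3*x*z^2 + x^2 - y*z - 2*x

I count 2 distinct pieces. Treating them together as one polynomial.
The degree is 3 — a generic line meets the surface in up to 3 points.
From the visible intercepts: the visible z-axis segment lies entirely on the surface; the x-axis gridline crossings are at x ∈ {-1, 0}; the visible y-axis segment lies entirely on the surface.
Solving for integer coefficients yields p as stated.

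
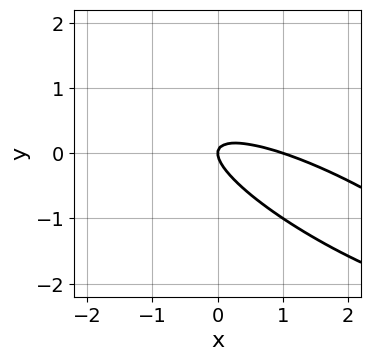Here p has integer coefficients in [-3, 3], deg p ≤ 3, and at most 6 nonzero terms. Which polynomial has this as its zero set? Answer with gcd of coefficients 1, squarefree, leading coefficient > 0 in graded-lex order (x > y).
deg p = 2.
Reading off the gridlines: among the integer gridlines, it crosses the x-axis at x ∈ {0, 1}; it meets the y-axis at y = 0 (among the integer gridlines).
Matching integer coefficients to the picture gives p.

x^2 + 3*x*y + 3*y^2 - x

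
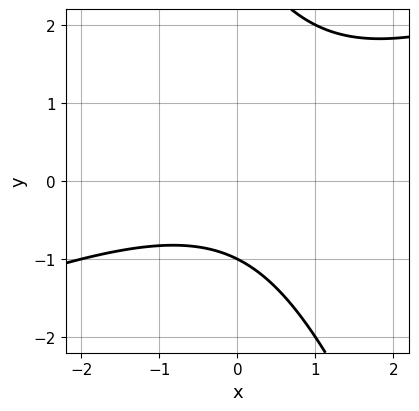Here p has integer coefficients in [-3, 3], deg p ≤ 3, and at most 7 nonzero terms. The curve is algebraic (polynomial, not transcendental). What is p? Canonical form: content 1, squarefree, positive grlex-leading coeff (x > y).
x^2 - 2*x*y - y^2 + 2*y + 3

(a) deg p = 2.
(b) Observable constraints: it crosses the y-axis at the gridline y = -1; no x-intercept at any integer in the box.
(c) Matching integer coefficients to the picture gives p.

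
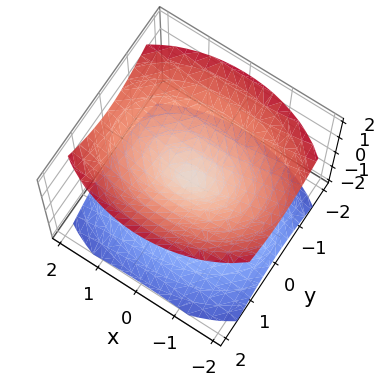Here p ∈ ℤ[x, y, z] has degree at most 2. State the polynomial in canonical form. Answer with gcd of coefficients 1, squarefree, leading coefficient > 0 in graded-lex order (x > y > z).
I count 2 distinct pieces.
Degree: a double cone through the origin; a quadric, so deg p = 2.
Symmetries: it's symmetric under y → −y, forcing even powers of y; mirror symmetry x ↦ −x ⇒ only even powers of x; it's symmetric under z → −z, forcing even powers of z.
Observable constraints: one z-axis crossing is at z = 0; it meets the y-axis at y = 0 (among the integer gridlines); it crosses the x-axis at the gridline x = 0.
Matching integer coefficients to the picture gives p.

x^2 + 2*y^2 - 2*z^2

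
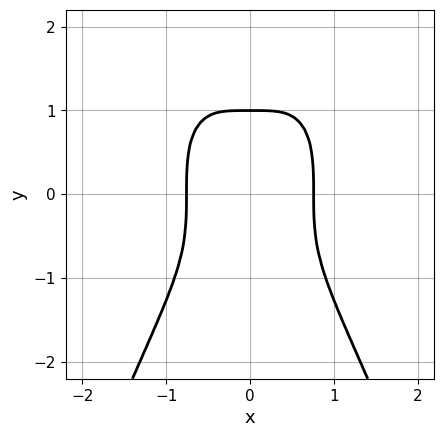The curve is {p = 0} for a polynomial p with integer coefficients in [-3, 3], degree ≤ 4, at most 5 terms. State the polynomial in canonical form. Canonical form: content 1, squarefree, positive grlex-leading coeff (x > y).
3*x^4 + y^3 - 1

First, degree: a generic line meets the curve in up to 4 points, so deg p = 4.
Next, symmetries: mirror symmetry x ↦ −x ⇒ only even powers of x.
Next, checking where it meets the axes: one y-axis crossing is at y = 1.
Finally, solving for integer coefficients yields p as stated.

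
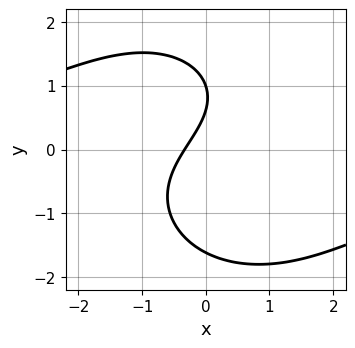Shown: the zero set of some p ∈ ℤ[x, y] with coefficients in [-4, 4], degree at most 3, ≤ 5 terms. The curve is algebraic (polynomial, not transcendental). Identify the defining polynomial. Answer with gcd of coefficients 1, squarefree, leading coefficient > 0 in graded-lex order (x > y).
x^2*y + y^3 + 3*x - 2*y + 1

(a) The degree is 3 — a generic line meets the curve in up to 3 points.
(b) Checking where it meets the axes: it meets the y-axis at y = 1 (among the integer gridlines).
(c) Fitting integer coefficients to these (and the overall shape) gives p.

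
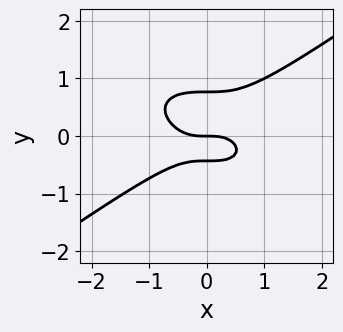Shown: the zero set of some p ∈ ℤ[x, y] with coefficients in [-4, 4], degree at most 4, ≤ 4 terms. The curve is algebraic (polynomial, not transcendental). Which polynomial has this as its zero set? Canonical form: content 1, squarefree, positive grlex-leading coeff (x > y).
x^3 - 3*y^3 + y^2 + y

(a) The degree is 3 — a generic line meets the curve in up to 3 points.
(b) Checking where it meets the axes: it crosses the x-axis at the gridline x = 0; one y-axis crossing is at y = 0.
(c) Matching integer coefficients to the picture gives p.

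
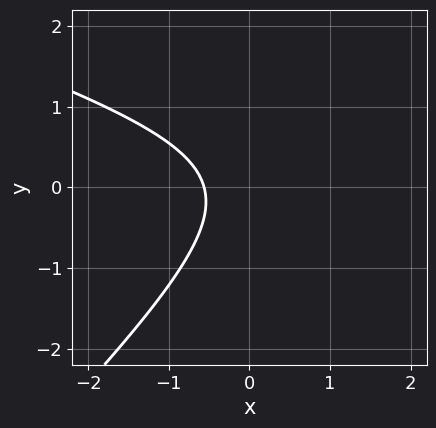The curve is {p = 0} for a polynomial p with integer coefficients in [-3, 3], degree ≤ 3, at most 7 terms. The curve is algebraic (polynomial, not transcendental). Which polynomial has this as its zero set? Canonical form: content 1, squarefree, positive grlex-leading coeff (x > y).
x^2 + 2*x*y - 3*y^2 - 3*x - 2

1. The degree is 2 — no degree-1 curve has this shape.
2. Observable constraints: no y-intercept at any integer in the box.
3. Solving for integer coefficients yields p as stated.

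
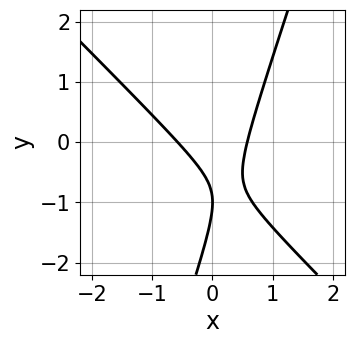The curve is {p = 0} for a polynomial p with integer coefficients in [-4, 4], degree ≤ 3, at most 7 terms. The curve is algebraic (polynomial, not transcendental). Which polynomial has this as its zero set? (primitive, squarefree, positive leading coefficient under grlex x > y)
3*x^2 + 2*x*y - y^2 - 2*y - 1

1. Degree: no degree-1 curve has this shape, so deg p = 2.
2. From the axis intercepts and sections: it meets the y-axis at y = -1 (among the integer gridlines).
3. These observations pin down the coefficients.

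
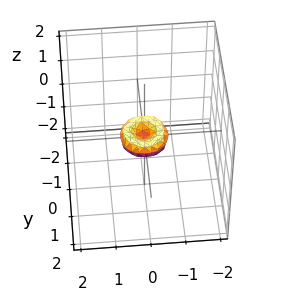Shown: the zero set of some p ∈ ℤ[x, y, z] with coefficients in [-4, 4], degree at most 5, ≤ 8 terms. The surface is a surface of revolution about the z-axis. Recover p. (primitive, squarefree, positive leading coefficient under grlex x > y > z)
2*x^4 + 4*x^2*y^2 + 2*y^4 - x^2 - y^2 + 2*z^2

The degree is 4 — the shape is more complex than any degree-3 surface.
Symmetry: the z-axis is an axis of rotation, so x and y enter only as x² + y².
Observable constraints: a circular section at z = 0 has radius between 0 and 1; it meets the z-axis at z = 0 (among the integer gridlines); it meets the y-axis at y = 0 (among the integer gridlines); it crosses the x-axis at the gridline x = 0.
Solving for integer coefficients yields p as stated.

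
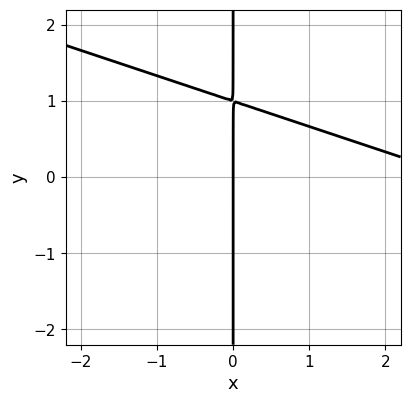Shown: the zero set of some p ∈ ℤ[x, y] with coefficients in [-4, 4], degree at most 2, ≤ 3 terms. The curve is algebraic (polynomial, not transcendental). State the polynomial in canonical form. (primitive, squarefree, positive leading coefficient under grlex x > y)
x^2 + 3*x*y - 3*x

First, deg p = 2. A generic line meets the curve in up to 2 points.
Next, against the integer gridlines: one x-axis crossing is at x = 0; every point of the y-axis in the box is on the curve.
Finally, solving for integer coefficients yields p as stated.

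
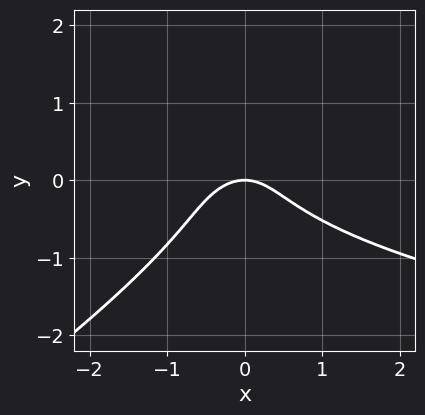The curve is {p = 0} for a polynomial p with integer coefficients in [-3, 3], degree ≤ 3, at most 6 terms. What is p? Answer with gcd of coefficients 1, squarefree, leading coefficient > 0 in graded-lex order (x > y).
(a) Degree: the shape is more complex than any degree-2 curve, so deg p = 3.
(b) Checking where it meets the axes: it crosses the y-axis at the gridline y = 0; it meets the x-axis at x = 0 (among the integer gridlines).
(c) Putting this together gives p.

2*x*y^2 - 3*y^3 - 2*x^2 - 2*y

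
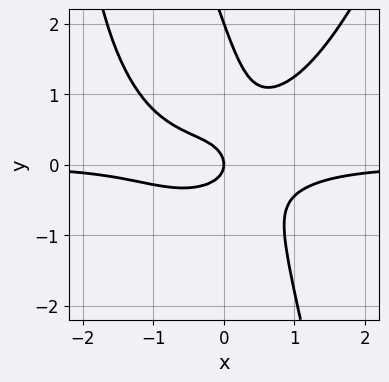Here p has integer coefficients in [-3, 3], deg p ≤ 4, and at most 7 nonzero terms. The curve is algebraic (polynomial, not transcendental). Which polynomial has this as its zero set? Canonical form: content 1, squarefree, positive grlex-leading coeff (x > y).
1. The degree is 4 — no degree-3 curve has this shape.
2. Against the integer gridlines: it crosses the x-axis at the gridline x = 0; the y-axis gridline crossings are at y ∈ {0, 2}.
3. The integer polynomial consistent with all of this is the stated p.

2*x^3*y - 3*x*y^2 - y^3 + 2*y^2 + x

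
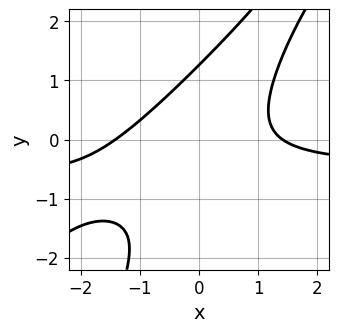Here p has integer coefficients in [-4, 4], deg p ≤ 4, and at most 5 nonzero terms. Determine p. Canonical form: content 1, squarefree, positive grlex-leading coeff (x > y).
2*x^2*y - 3*x*y^2 + y^3 + x^2 - 2

The degree is 3 — the shape is more complex than any degree-2 curve.
Putting this together gives p.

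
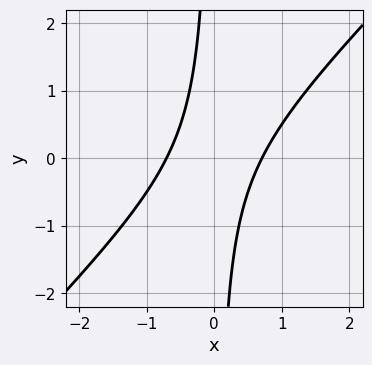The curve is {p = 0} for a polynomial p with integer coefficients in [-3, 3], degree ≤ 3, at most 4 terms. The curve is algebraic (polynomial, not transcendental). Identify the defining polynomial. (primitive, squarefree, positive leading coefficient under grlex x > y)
1. The degree is 2 — a generic line meets the curve in up to 2 points.
2. From the visible intercepts: the curve avoids every integer y-axis point in the box.
3. Fitting integer coefficients to these (and the overall shape) gives p.

2*x^2 - 2*x*y - 1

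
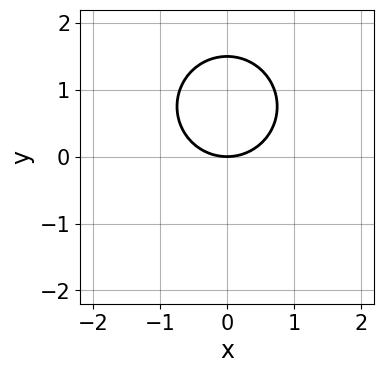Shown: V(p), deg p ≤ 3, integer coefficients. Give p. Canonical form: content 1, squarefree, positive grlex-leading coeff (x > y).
2*x^2 + 2*y^2 - 3*y

The degree is 2 — no degree-1 curve has this shape.
Symmetries: it's symmetric under x → −x, forcing even powers of x.
From the axis intercepts and sections: it crosses the x-axis at the gridline x = 0; it crosses the y-axis at the gridline y = 0.
Together with the visible shape, these determine p as stated.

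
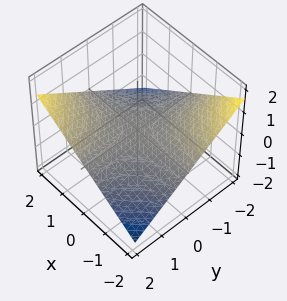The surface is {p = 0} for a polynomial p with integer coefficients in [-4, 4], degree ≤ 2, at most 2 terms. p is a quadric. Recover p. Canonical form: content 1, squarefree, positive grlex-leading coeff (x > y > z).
First, deg p = 2. A saddle surface; a quadric.
Next, from the visible intercepts: the visible y-axis segment lies entirely on the surface; one z-axis crossing is at z = 0.
Finally, the integer polynomial consistent with all of this is the stated p. Check: (2, 0, 0) on the x-axis lies on the surface, and p(2, 0, 0) = 0. ✓

x*y - 3*z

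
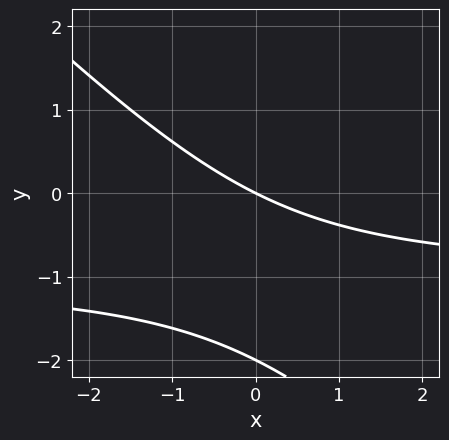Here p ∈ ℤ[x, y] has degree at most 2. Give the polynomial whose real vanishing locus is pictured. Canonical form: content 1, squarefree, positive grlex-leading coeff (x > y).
1. The degree is 2 — no degree-1 curve has this shape.
2. Reading off the gridlines: one x-axis crossing is at x = 0; the y-axis gridline crossings are at y ∈ {-2, 0}.
3. These observations pin down the coefficients.

x*y + y^2 + x + 2*y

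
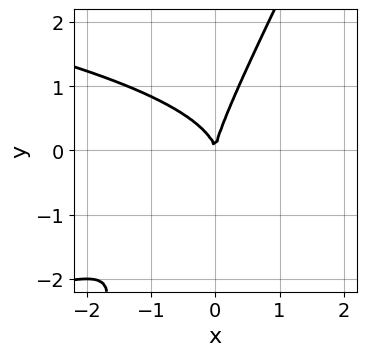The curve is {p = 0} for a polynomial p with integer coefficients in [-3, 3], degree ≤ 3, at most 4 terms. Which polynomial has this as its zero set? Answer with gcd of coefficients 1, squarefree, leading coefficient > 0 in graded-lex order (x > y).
2*x*y^2 - y^3 + 2*x^2

(a) Degree: no degree-2 curve has this shape, so deg p = 3.
(b) Against the integer gridlines: it meets the x-axis at x = 0 (among the integer gridlines); it crosses the y-axis at the gridline y = 0.
(c) Matching integer coefficients to the picture gives p.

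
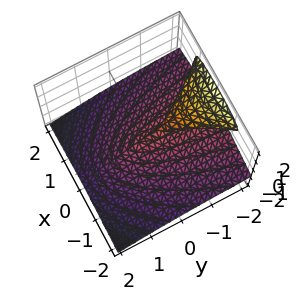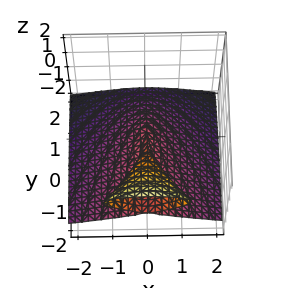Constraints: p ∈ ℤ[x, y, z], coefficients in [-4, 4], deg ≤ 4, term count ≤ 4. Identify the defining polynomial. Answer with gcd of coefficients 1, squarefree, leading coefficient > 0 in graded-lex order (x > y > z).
2*y*z^2 + 3*z^3 + x^2

(a) Degree: the shape is more complex than any degree-2 surface, so deg p = 3.
(b) Checking where it meets the axes: it meets the z-axis at z = 0 (among the integer gridlines); one x-axis crossing is at x = 0; the visible y-axis segment lies entirely on the surface.
(c) Together with the visible shape, these determine p as stated.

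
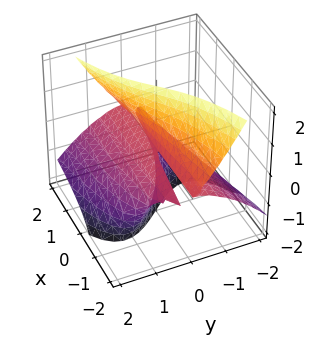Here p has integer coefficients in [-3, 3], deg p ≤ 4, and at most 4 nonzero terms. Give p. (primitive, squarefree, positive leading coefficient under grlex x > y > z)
(a) deg p = 3. No degree-2 surface has this shape.
(b) From the axis intercepts and sections: the visible x-axis segment lies entirely on the surface; the visible z-axis segment lies entirely on the surface.
(c) These observations pin down the coefficients.

x*z^2 - y^3 - 2*y*z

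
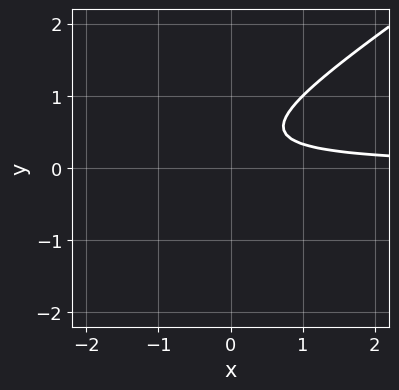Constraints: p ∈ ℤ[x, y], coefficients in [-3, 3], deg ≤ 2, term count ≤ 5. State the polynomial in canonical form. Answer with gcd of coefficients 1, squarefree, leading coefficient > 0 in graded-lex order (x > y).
2*x*y - 3*y^2 + 2*y - 1

(a) The degree is 2 — a generic line meets the curve in up to 2 points.
(b) Reading off the gridlines: it misses every integer gridline on the x-axis; no y-intercept at any integer in the box.
(c) Together with the visible shape, these determine p as stated.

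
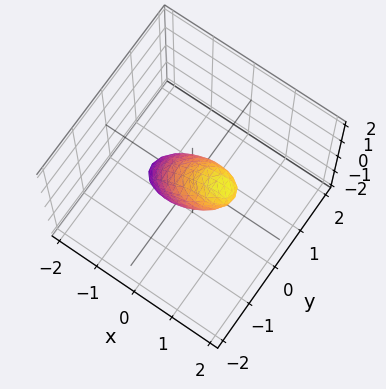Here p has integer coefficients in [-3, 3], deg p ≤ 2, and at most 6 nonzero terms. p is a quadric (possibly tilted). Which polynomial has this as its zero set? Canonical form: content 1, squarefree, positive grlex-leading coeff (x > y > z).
1. deg p = 2.
2. The integer polynomial consistent with all of this is the stated p.

2*x^2 - 3*x*z + 3*y^2 + 2*z^2 - 1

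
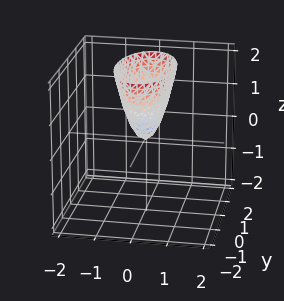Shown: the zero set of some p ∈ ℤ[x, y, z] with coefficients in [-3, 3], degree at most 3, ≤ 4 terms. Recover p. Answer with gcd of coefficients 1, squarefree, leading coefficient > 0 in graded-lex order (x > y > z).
3*x^2 + y^2 - z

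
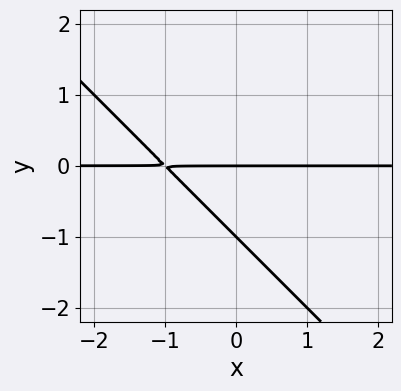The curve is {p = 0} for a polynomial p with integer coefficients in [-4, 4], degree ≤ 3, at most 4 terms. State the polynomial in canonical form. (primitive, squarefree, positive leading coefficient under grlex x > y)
x*y + y^2 + y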